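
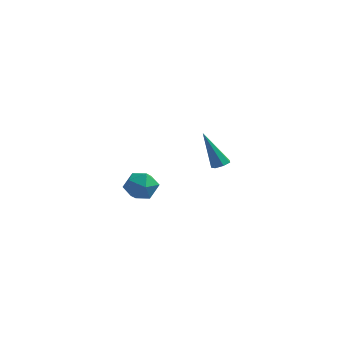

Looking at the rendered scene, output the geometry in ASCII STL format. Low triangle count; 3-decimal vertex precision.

solid 
facet normal 0.443 0.002 -0.897
outer loop
vertex 4.351 -2.464 2.286
vertex 3.893 -2.459 2.06
vertex 4.181 -2.064 2.203
endloop
endfacet
facet normal 0.700 0.418 0.579
outer loop
vertex 4.351 -2.464 2.286
vertex 4.181 -2.064 2.203
vertex 2.947 -2.461 3.98
endloop
endfacet
facet normal 0.444 0.001 -0.896
outer loop
vertex 4.181 -2.064 2.203
vertex 3.893 -2.459 2.06
vertex 3.795 -1.961 2.012
endloop
endfacet
facet normal 0.111 0.951 0.289
outer loop
vertex 4.181 -2.064 2.203
vertex 3.795 -1.961 2.012
vertex 2.947 -2.461 3.98
endloop
endfacet
facet normal 0.442 0.001 -0.897
outer loop
vertex 3.795 -1.961 2.012
vertex 3.893 -2.459 2.06
vertex 3.483 -2.234 1.858
endloop
endfacet
facet normal -0.634 0.769 -0.078
outer loop
vertex 3.795 -1.961 2.012
vertex 3.483 -2.234 1.858
vertex 2.947 -2.461 3.98
endloop
endfacet
facet normal 0.442 0.000 -0.897
outer loop
vertex 3.483 -2.234 1.858
vertex 3.893 -2.459 2.06
vertex 3.479 -2.677 1.856
endloop
endfacet
facet normal -0.970 0.010 -0.244
outer loop
vertex 3.483 -2.234 1.858
vertex 3.479 -2.677 1.856
vertex 2.947 -2.461 3.98
endloop
endfacet
facet normal 0.442 -0.000 -0.897
outer loop
vertex 3.479 -2.677 1.856
vertex 3.893 -2.459 2.06
vertex 3.787 -2.956 2.008
endloop
endfacet
facet normal -0.646 -0.759 -0.085
outer loop
vertex 3.479 -2.677 1.856
vertex 3.787 -2.956 2.008
vertex 2.947 -2.461 3.98
endloop
endfacet
facet normal 0.442 -0.000 -0.897
outer loop
vertex 3.787 -2.956 2.008
vertex 3.893 -2.459 2.06
vertex 4.175 -2.861 2.199
endloop
endfacet
facet normal 0.096 -0.955 0.281
outer loop
vertex 3.787 -2.956 2.008
vertex 4.175 -2.861 2.199
vertex 2.947 -2.461 3.98
endloop
endfacet
facet normal 0.443 0.000 -0.897
outer loop
vertex 4.175 -2.861 2.199
vertex 3.893 -2.459 2.06
vertex 4.351 -2.464 2.286
endloop
endfacet
facet normal 0.693 -0.434 0.575
outer loop
vertex 4.175 -2.861 2.199
vertex 4.351 -2.464 2.286
vertex 2.947 -2.461 3.98
endloop
endfacet
facet normal -0.930 0.361 0.066
outer loop
vertex -3.584 4.261 -3.844
vertex -3.948 3.291 -3.669
vertex -3.656 3.897 -2.861
endloop
endfacet
facet normal -0.454 0.846 0.280
outer loop
vertex -3.584 4.261 -3.844
vertex -3.656 3.897 -2.861
vertex -2.811 4.448 -3.156
endloop
endfacet
facet normal -0.003 0.966 -0.259
outer loop
vertex -3.584 4.261 -3.844
vertex -2.811 4.448 -3.156
vertex -2.581 4.183 -4.147
endloop
endfacet
facet normal -0.201 0.554 -0.808
outer loop
vertex -3.584 4.261 -3.844
vertex -2.581 4.183 -4.147
vertex -3.283 3.467 -4.464
endloop
endfacet
facet normal -0.774 0.181 -0.607
outer loop
vertex -3.584 4.261 -3.844
vertex -3.283 3.467 -4.464
vertex -3.948 3.291 -3.669
endloop
endfacet
facet normal -0.082 0.565 0.821
outer loop
vertex -2.811 4.448 -3.156
vertex -3.656 3.897 -2.861
vertex -2.697 3.593 -2.556
endloop
endfacet
facet normal -0.853 -0.220 0.474
outer loop
vertex -3.656 3.897 -2.861
vertex -3.948 3.291 -3.669
vertex -3.399 2.877 -2.873
endloop
endfacet
facet normal -0.600 -0.512 -0.615
outer loop
vertex -3.948 3.291 -3.669
vertex -3.283 3.467 -4.464
vertex -3.169 2.612 -3.864
endloop
endfacet
facet normal 0.329 0.094 -0.940
outer loop
vertex -3.283 3.467 -4.464
vertex -2.581 4.183 -4.147
vertex -2.324 3.163 -4.159
endloop
endfacet
facet normal 0.649 0.759 -0.052
outer loop
vertex -2.581 4.183 -4.147
vertex -2.811 4.448 -3.156
vertex -2.032 3.769 -3.351
endloop
endfacet
facet normal 0.201 -0.554 0.808
outer loop
vertex -2.396 2.799 -3.176
vertex -2.697 3.593 -2.556
vertex -3.399 2.877 -2.873
endloop
endfacet
facet normal 0.003 -0.966 0.259
outer loop
vertex -2.396 2.799 -3.176
vertex -3.399 2.877 -2.873
vertex -3.169 2.612 -3.864
endloop
endfacet
facet normal 0.454 -0.846 -0.280
outer loop
vertex -2.396 2.799 -3.176
vertex -3.169 2.612 -3.864
vertex -2.324 3.163 -4.159
endloop
endfacet
facet normal 0.930 -0.361 -0.066
outer loop
vertex -2.396 2.799 -3.176
vertex -2.324 3.163 -4.159
vertex -2.032 3.769 -3.351
endloop
endfacet
facet normal 0.774 -0.181 0.607
outer loop
vertex -2.396 2.799 -3.176
vertex -2.032 3.769 -3.351
vertex -2.697 3.593 -2.556
endloop
endfacet
facet normal -0.329 -0.094 0.940
outer loop
vertex -3.399 2.877 -2.873
vertex -2.697 3.593 -2.556
vertex -3.656 3.897 -2.861
endloop
endfacet
facet normal -0.649 -0.759 0.052
outer loop
vertex -3.169 2.612 -3.864
vertex -3.399 2.877 -2.873
vertex -3.948 3.291 -3.669
endloop
endfacet
facet normal 0.082 -0.565 -0.821
outer loop
vertex -2.324 3.163 -4.159
vertex -3.169 2.612 -3.864
vertex -3.283 3.467 -4.464
endloop
endfacet
facet normal 0.853 0.220 -0.474
outer loop
vertex -2.032 3.769 -3.351
vertex -2.324 3.163 -4.159
vertex -2.581 4.183 -4.147
endloop
endfacet
facet normal 0.600 0.512 0.615
outer loop
vertex -2.697 3.593 -2.556
vertex -2.032 3.769 -3.351
vertex -2.811 4.448 -3.156
endloop
endfacet

endsolid


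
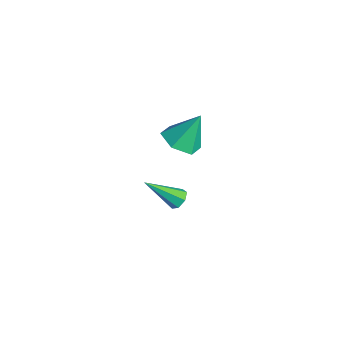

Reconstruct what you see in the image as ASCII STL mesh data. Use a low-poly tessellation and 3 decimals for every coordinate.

solid 
facet normal -0.070 -0.504 -0.861
outer loop
vertex 2.333 0.736 2.368
vertex 1.692 1.508 1.968
vertex 2.763 1.576 1.841
endloop
endfacet
facet normal 0.853 -0.117 0.509
outer loop
vertex 2.333 0.736 2.368
vertex 2.763 1.576 1.841
vertex 1.828 2.472 3.612
endloop
endfacet
facet normal -0.070 -0.504 -0.861
outer loop
vertex 2.763 1.576 1.841
vertex 1.692 1.508 1.968
vertex 2.122 2.348 1.441
endloop
endfacet
facet normal 0.751 0.657 0.064
outer loop
vertex 2.763 1.576 1.841
vertex 2.122 2.348 1.441
vertex 1.828 2.472 3.612
endloop
endfacet
facet normal -0.071 -0.504 -0.861
outer loop
vertex 2.122 2.348 1.441
vertex 1.692 1.508 1.968
vertex 1.052 2.281 1.568
endloop
endfacet
facet normal -0.070 0.995 -0.066
outer loop
vertex 2.122 2.348 1.441
vertex 1.052 2.281 1.568
vertex 1.828 2.472 3.612
endloop
endfacet
facet normal -0.071 -0.504 -0.861
outer loop
vertex 1.052 2.281 1.568
vertex 1.692 1.508 1.968
vertex 0.622 1.441 2.095
endloop
endfacet
facet normal -0.790 0.560 0.248
outer loop
vertex 1.052 2.281 1.568
vertex 0.622 1.441 2.095
vertex 1.828 2.472 3.612
endloop
endfacet
facet normal -0.071 -0.504 -0.861
outer loop
vertex 0.622 1.441 2.095
vertex 1.692 1.508 1.968
vertex 1.263 0.669 2.495
endloop
endfacet
facet normal -0.689 -0.213 0.693
outer loop
vertex 0.622 1.441 2.095
vertex 1.263 0.669 2.495
vertex 1.828 2.472 3.612
endloop
endfacet
facet normal -0.071 -0.504 -0.861
outer loop
vertex 1.263 0.669 2.495
vertex 1.692 1.508 1.968
vertex 2.333 0.736 2.368
endloop
endfacet
facet normal 0.132 -0.552 0.824
outer loop
vertex 1.263 0.669 2.495
vertex 2.333 0.736 2.368
vertex 1.828 2.472 3.612
endloop
endfacet
facet normal 0.318 0.692 -0.647
outer loop
vertex 1.296 1.941 -3.504
vertex 0.798 1.839 -3.858
vertex 0.865 2.243 -3.393
endloop
endfacet
facet normal 0.412 0.268 0.871
outer loop
vertex 1.296 1.941 -3.504
vertex 0.865 2.243 -3.393
vertex 0.102 0.321 -2.442
endloop
endfacet
facet normal 0.318 0.692 -0.647
outer loop
vertex 0.865 2.243 -3.393
vertex 0.798 1.839 -3.858
vertex 0.383 2.241 -3.632
endloop
endfacet
facet normal -0.379 0.527 0.761
outer loop
vertex 0.865 2.243 -3.393
vertex 0.383 2.241 -3.632
vertex 0.102 0.321 -2.442
endloop
endfacet
facet normal 0.318 0.693 -0.647
outer loop
vertex 0.383 2.241 -3.632
vertex 0.798 1.839 -3.858
vertex 0.213 1.936 -4.042
endloop
endfacet
facet normal -0.945 0.261 0.198
outer loop
vertex 0.383 2.241 -3.632
vertex 0.213 1.936 -4.042
vertex 0.102 0.321 -2.442
endloop
endfacet
facet normal 0.318 0.692 -0.647
outer loop
vertex 0.213 1.936 -4.042
vertex 0.798 1.839 -3.858
vertex 0.484 1.558 -4.313
endloop
endfacet
facet normal -0.857 -0.332 -0.394
outer loop
vertex 0.213 1.936 -4.042
vertex 0.484 1.558 -4.313
vertex 0.102 0.321 -2.442
endloop
endfacet
facet normal 0.316 0.694 -0.647
outer loop
vertex 0.484 1.558 -4.313
vertex 0.798 1.839 -3.858
vertex 0.991 1.392 -4.243
endloop
endfacet
facet normal -0.184 -0.802 -0.568
outer loop
vertex 0.484 1.558 -4.313
vertex 0.991 1.392 -4.243
vertex 0.102 0.321 -2.442
endloop
endfacet
facet normal 0.318 0.694 -0.646
outer loop
vertex 0.991 1.392 -4.243
vertex 0.798 1.839 -3.858
vertex 1.352 1.563 -3.882
endloop
endfacet
facet normal 0.571 -0.798 -0.193
outer loop
vertex 0.991 1.392 -4.243
vertex 1.352 1.563 -3.882
vertex 0.102 0.321 -2.442
endloop
endfacet
facet normal 0.318 0.694 -0.647
outer loop
vertex 1.352 1.563 -3.882
vertex 0.798 1.839 -3.858
vertex 1.296 1.941 -3.504
endloop
endfacet
facet normal 0.835 -0.323 0.446
outer loop
vertex 1.352 1.563 -3.882
vertex 1.296 1.941 -3.504
vertex 0.102 0.321 -2.442
endloop
endfacet

endsolid


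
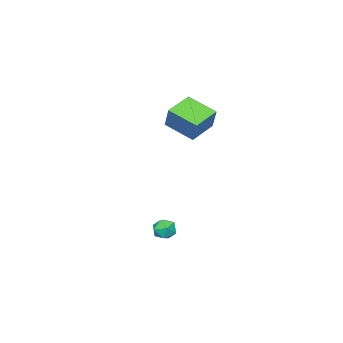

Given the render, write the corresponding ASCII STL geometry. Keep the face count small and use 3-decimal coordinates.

solid 
facet normal -0.317 -0.394 -0.863
outer loop
vertex -2.419 -2.516 3.982
vertex -2.533 -1.012 3.338
vertex -1.029 -2.611 3.514
endloop
endfacet
facet normal 0.069 -0.917 0.392
outer loop
vertex -0.607 -2.088 4.662
vertex -2.419 -2.516 3.982
vertex -1.029 -2.611 3.514
endloop
endfacet
facet normal -0.317 -0.394 -0.863
outer loop
vertex -1.029 -2.611 3.514
vertex -2.533 -1.012 3.338
vertex -1.143 -1.107 2.87
endloop
endfacet
facet normal 0.946 -0.065 -0.318
outer loop
vertex -1.143 -1.107 2.87
vertex -0.607 -2.088 4.662
vertex -1.029 -2.611 3.514
endloop
endfacet
facet normal -0.946 0.065 0.318
outer loop
vertex -2.419 -2.516 3.982
vertex -2.111 -0.489 4.486
vertex -2.533 -1.012 3.338
endloop
endfacet
facet normal 0.069 -0.917 0.392
outer loop
vertex -1.997 -1.993 5.13
vertex -2.419 -2.516 3.982
vertex -0.607 -2.088 4.662
endloop
endfacet
facet normal -0.946 0.065 0.318
outer loop
vertex -1.997 -1.993 5.13
vertex -2.111 -0.489 4.486
vertex -2.419 -2.516 3.982
endloop
endfacet
facet normal -0.069 0.917 -0.392
outer loop
vertex -2.533 -1.012 3.338
vertex -2.111 -0.489 4.486
vertex -1.143 -1.107 2.87
endloop
endfacet
facet normal 0.946 -0.065 -0.318
outer loop
vertex -0.721 -0.584 4.018
vertex -0.607 -2.088 4.662
vertex -1.143 -1.107 2.87
endloop
endfacet
facet normal -0.069 0.917 -0.392
outer loop
vertex -1.143 -1.107 2.87
vertex -2.111 -0.489 4.486
vertex -0.721 -0.584 4.018
endloop
endfacet
facet normal 0.317 0.394 0.863
outer loop
vertex -0.721 -0.584 4.018
vertex -1.997 -1.993 5.13
vertex -0.607 -2.088 4.662
endloop
endfacet
facet normal 0.317 0.394 0.863
outer loop
vertex -2.111 -0.489 4.486
vertex -1.997 -1.993 5.13
vertex -0.721 -0.584 4.018
endloop
endfacet
facet normal -0.422 -0.062 0.905
outer loop
vertex 0.94 -0.59 -1.477
vertex 0.787 -1.202 -1.59
vertex 1.349 -1.057 -1.318
endloop
endfacet
facet normal 0.115 0.409 0.905
outer loop
vertex 0.94 -0.59 -1.477
vertex 1.349 -1.057 -1.318
vertex 1.567 -0.518 -1.589
endloop
endfacet
facet normal -0.030 0.909 0.416
outer loop
vertex 0.94 -0.59 -1.477
vertex 1.567 -0.518 -1.589
vertex 1.14 -0.331 -2.029
endloop
endfacet
facet normal -0.655 0.747 0.113
outer loop
vertex 0.94 -0.59 -1.477
vertex 1.14 -0.331 -2.029
vertex 0.658 -0.754 -2.029
endloop
endfacet
facet normal -0.898 0.148 0.415
outer loop
vertex 0.94 -0.59 -1.477
vertex 0.658 -0.754 -2.029
vertex 0.787 -1.202 -1.59
endloop
endfacet
facet normal 0.708 0.067 0.703
outer loop
vertex 1.567 -0.518 -1.589
vertex 1.349 -1.057 -1.318
vertex 1.802 -1.086 -1.771
endloop
endfacet
facet normal -0.161 -0.693 0.702
outer loop
vertex 1.349 -1.057 -1.318
vertex 0.787 -1.202 -1.59
vertex 1.32 -1.509 -1.771
endloop
endfacet
facet normal -0.930 -0.356 -0.090
outer loop
vertex 0.787 -1.202 -1.59
vertex 0.658 -0.754 -2.029
vertex 0.893 -1.322 -2.211
endloop
endfacet
facet normal -0.538 0.614 -0.578
outer loop
vertex 0.658 -0.754 -2.029
vertex 1.14 -0.331 -2.029
vertex 1.111 -0.783 -2.482
endloop
endfacet
facet normal 0.474 0.876 -0.088
outer loop
vertex 1.14 -0.331 -2.029
vertex 1.567 -0.518 -1.589
vertex 1.673 -0.638 -2.21
endloop
endfacet
facet normal 0.655 -0.747 -0.113
outer loop
vertex 1.52 -1.25 -2.323
vertex 1.802 -1.086 -1.771
vertex 1.32 -1.509 -1.771
endloop
endfacet
facet normal 0.030 -0.909 -0.416
outer loop
vertex 1.52 -1.25 -2.323
vertex 1.32 -1.509 -1.771
vertex 0.893 -1.322 -2.211
endloop
endfacet
facet normal -0.115 -0.409 -0.905
outer loop
vertex 1.52 -1.25 -2.323
vertex 0.893 -1.322 -2.211
vertex 1.111 -0.783 -2.482
endloop
endfacet
facet normal 0.422 0.062 -0.905
outer loop
vertex 1.52 -1.25 -2.323
vertex 1.111 -0.783 -2.482
vertex 1.673 -0.638 -2.21
endloop
endfacet
facet normal 0.898 -0.148 -0.415
outer loop
vertex 1.52 -1.25 -2.323
vertex 1.673 -0.638 -2.21
vertex 1.802 -1.086 -1.771
endloop
endfacet
facet normal 0.538 -0.614 0.578
outer loop
vertex 1.32 -1.509 -1.771
vertex 1.802 -1.086 -1.771
vertex 1.349 -1.057 -1.318
endloop
endfacet
facet normal -0.474 -0.876 0.088
outer loop
vertex 0.893 -1.322 -2.211
vertex 1.32 -1.509 -1.771
vertex 0.787 -1.202 -1.59
endloop
endfacet
facet normal -0.708 -0.067 -0.703
outer loop
vertex 1.111 -0.783 -2.482
vertex 0.893 -1.322 -2.211
vertex 0.658 -0.754 -2.029
endloop
endfacet
facet normal 0.161 0.693 -0.702
outer loop
vertex 1.673 -0.638 -2.21
vertex 1.111 -0.783 -2.482
vertex 1.14 -0.331 -2.029
endloop
endfacet
facet normal 0.930 0.356 0.090
outer loop
vertex 1.802 -1.086 -1.771
vertex 1.673 -0.638 -2.21
vertex 1.567 -0.518 -1.589
endloop
endfacet

endsolid


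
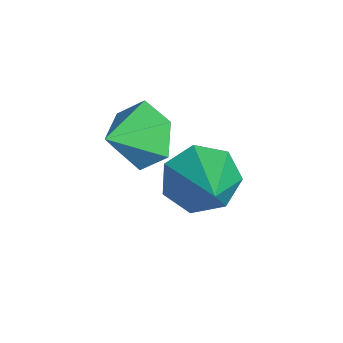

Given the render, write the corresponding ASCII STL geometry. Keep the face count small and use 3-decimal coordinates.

solid 
facet normal -0.856 -0.060 -0.514
outer loop
vertex 2.039 0.819 -4.44
vertex 1.628 0.26 -3.691
vertex 1.625 1.274 -3.804
endloop
endfacet
facet normal 0.559 0.802 -0.210
outer loop
vertex 2.039 0.819 -4.44
vertex 1.625 1.274 -3.804
vertex 3.332 0.38 -2.669
endloop
endfacet
facet normal -0.856 -0.060 -0.513
outer loop
vertex 1.625 1.274 -3.804
vertex 1.628 0.26 -3.691
vertex 1.214 0.966 -3.083
endloop
endfacet
facet normal 0.152 0.875 0.460
outer loop
vertex 1.625 1.274 -3.804
vertex 1.214 0.966 -3.083
vertex 3.332 0.38 -2.669
endloop
endfacet
facet normal -0.856 -0.060 -0.513
outer loop
vertex 1.214 0.966 -3.083
vertex 1.628 0.26 -3.691
vertex 1.115 0.127 -2.82
endloop
endfacet
facet normal -0.100 0.308 0.946
outer loop
vertex 1.214 0.966 -3.083
vertex 1.115 0.127 -2.82
vertex 3.332 0.38 -2.669
endloop
endfacet
facet normal -0.856 -0.061 -0.513
outer loop
vertex 1.115 0.127 -2.82
vertex 1.628 0.26 -3.691
vertex 1.403 -0.612 -3.213
endloop
endfacet
facet normal -0.006 -0.471 0.882
outer loop
vertex 1.115 0.127 -2.82
vertex 1.403 -0.612 -3.213
vertex 3.332 0.38 -2.669
endloop
endfacet
facet normal -0.856 -0.061 -0.513
outer loop
vertex 1.403 -0.612 -3.213
vertex 1.628 0.26 -3.691
vertex 1.861 -0.694 -3.967
endloop
endfacet
facet normal 0.362 -0.877 0.315
outer loop
vertex 1.403 -0.612 -3.213
vertex 1.861 -0.694 -3.967
vertex 3.332 0.38 -2.669
endloop
endfacet
facet normal -0.855 -0.060 -0.514
outer loop
vertex 1.861 -0.694 -3.967
vertex 1.628 0.26 -3.691
vertex 2.144 -0.057 -4.512
endloop
endfacet
facet normal 0.728 -0.603 -0.326
outer loop
vertex 1.861 -0.694 -3.967
vertex 2.144 -0.057 -4.512
vertex 3.332 0.38 -2.669
endloop
endfacet
facet normal -0.855 -0.060 -0.514
outer loop
vertex 2.144 -0.057 -4.512
vertex 1.628 0.26 -3.691
vertex 2.039 0.819 -4.44
endloop
endfacet
facet normal 0.816 0.144 -0.560
outer loop
vertex 2.144 -0.057 -4.512
vertex 2.039 0.819 -4.44
vertex 3.332 0.38 -2.669
endloop
endfacet
facet normal -0.527 0.710 -0.467
outer loop
vertex 2.642 -1.299 -2.151
vertex 2.093 -1.185 -1.359
vertex 2.9 -0.659 -1.469
endloop
endfacet
facet normal 0.964 -0.184 -0.192
outer loop
vertex 2.642 -1.299 -2.151
vertex 2.9 -0.659 -1.469
vertex 2.767 -2.095 -0.761
endloop
endfacet
facet normal -0.527 0.711 -0.466
outer loop
vertex 2.9 -0.659 -1.469
vertex 2.093 -1.185 -1.359
vertex 2.352 -0.546 -0.677
endloop
endfacet
facet normal 0.820 0.190 0.540
outer loop
vertex 2.9 -0.659 -1.469
vertex 2.352 -0.546 -0.677
vertex 2.767 -2.095 -0.761
endloop
endfacet
facet normal -0.526 0.711 -0.466
outer loop
vertex 2.352 -0.546 -0.677
vertex 2.093 -1.185 -1.359
vertex 1.544 -1.072 -0.567
endloop
endfacet
facet normal 0.144 -0.015 0.989
outer loop
vertex 2.352 -0.546 -0.677
vertex 1.544 -1.072 -0.567
vertex 2.767 -2.095 -0.761
endloop
endfacet
facet normal -0.527 0.711 -0.467
outer loop
vertex 1.544 -1.072 -0.567
vertex 2.093 -1.185 -1.359
vertex 1.286 -1.711 -1.249
endloop
endfacet
facet normal -0.386 -0.596 0.704
outer loop
vertex 1.544 -1.072 -0.567
vertex 1.286 -1.711 -1.249
vertex 2.767 -2.095 -0.761
endloop
endfacet
facet normal -0.527 0.710 -0.467
outer loop
vertex 1.286 -1.711 -1.249
vertex 2.093 -1.185 -1.359
vertex 1.834 -1.825 -2.04
endloop
endfacet
facet normal -0.242 -0.970 -0.028
outer loop
vertex 1.286 -1.711 -1.249
vertex 1.834 -1.825 -2.04
vertex 2.767 -2.095 -0.761
endloop
endfacet
facet normal -0.527 0.710 -0.467
outer loop
vertex 1.834 -1.825 -2.04
vertex 2.093 -1.185 -1.359
vertex 2.642 -1.299 -2.151
endloop
endfacet
facet normal 0.433 -0.765 -0.477
outer loop
vertex 1.834 -1.825 -2.04
vertex 2.642 -1.299 -2.151
vertex 2.767 -2.095 -0.761
endloop
endfacet

endsolid


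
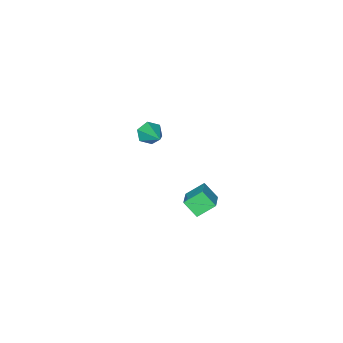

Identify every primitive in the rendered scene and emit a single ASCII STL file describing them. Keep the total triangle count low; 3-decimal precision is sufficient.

solid 
facet normal -0.332 -0.813 -0.479
outer loop
vertex -1.273 -3.266 2.127
vertex -1.873 -3.191 2.415
vertex -1.744 -2.897 1.827
endloop
endfacet
facet normal 0.703 0.447 -0.553
outer loop
vertex -1.273 -3.266 2.127
vertex -1.744 -2.897 1.827
vertex -1.327 -1.849 3.205
endloop
endfacet
facet normal -0.331 -0.813 -0.479
outer loop
vertex -1.744 -2.897 1.827
vertex -1.873 -3.191 2.415
vertex -2.345 -2.822 2.115
endloop
endfacet
facet normal -0.169 0.808 -0.564
outer loop
vertex -1.744 -2.897 1.827
vertex -2.345 -2.822 2.115
vertex -1.327 -1.849 3.205
endloop
endfacet
facet normal -0.331 -0.813 -0.479
outer loop
vertex -2.345 -2.822 2.115
vertex -1.873 -3.191 2.415
vertex -2.473 -3.116 2.703
endloop
endfacet
facet normal -0.762 0.630 0.149
outer loop
vertex -2.345 -2.822 2.115
vertex -2.473 -3.116 2.703
vertex -1.327 -1.849 3.205
endloop
endfacet
facet normal -0.331 -0.813 -0.479
outer loop
vertex -2.473 -3.116 2.703
vertex -1.873 -3.191 2.415
vertex -2.001 -3.485 3.003
endloop
endfacet
facet normal -0.482 0.091 0.871
outer loop
vertex -2.473 -3.116 2.703
vertex -2.001 -3.485 3.003
vertex -1.327 -1.849 3.205
endloop
endfacet
facet normal -0.331 -0.813 -0.479
outer loop
vertex -2.001 -3.485 3.003
vertex -1.873 -3.191 2.415
vertex -1.401 -3.56 2.715
endloop
endfacet
facet normal 0.389 -0.269 0.881
outer loop
vertex -2.001 -3.485 3.003
vertex -1.401 -3.56 2.715
vertex -1.327 -1.849 3.205
endloop
endfacet
facet normal -0.331 -0.813 -0.479
outer loop
vertex -1.401 -3.56 2.715
vertex -1.873 -3.191 2.415
vertex -1.273 -3.266 2.127
endloop
endfacet
facet normal 0.982 -0.091 0.168
outer loop
vertex -1.401 -3.56 2.715
vertex -1.273 -3.266 2.127
vertex -1.327 -1.849 3.205
endloop
endfacet
facet normal -0.693 0.412 0.592
outer loop
vertex 0.26 2.824 4.353
vertex 1.057 3.523 4.8
vertex 0.062 3.496 3.654
endloop
endfacet
facet normal -0.692 -0.608 -0.388
outer loop
vertex 0.803 3.057 3.02
vertex 0.26 2.824 4.353
vertex 0.062 3.496 3.654
endloop
endfacet
facet normal -0.693 0.410 0.592
outer loop
vertex 0.062 3.496 3.654
vertex 1.057 3.523 4.8
vertex 0.858 4.196 4.101
endloop
endfacet
facet normal -0.201 0.679 -0.706
outer loop
vertex 0.858 4.196 4.101
vertex 0.803 3.057 3.02
vertex 0.062 3.496 3.654
endloop
endfacet
facet normal 0.201 -0.680 0.705
outer loop
vertex 0.26 2.824 4.353
vertex 1.798 3.084 4.166
vertex 1.057 3.523 4.8
endloop
endfacet
facet normal -0.692 -0.608 -0.388
outer loop
vertex 1.002 2.384 3.719
vertex 0.26 2.824 4.353
vertex 0.803 3.057 3.02
endloop
endfacet
facet normal 0.201 -0.679 0.706
outer loop
vertex 1.002 2.384 3.719
vertex 1.798 3.084 4.166
vertex 0.26 2.824 4.353
endloop
endfacet
facet normal 0.692 0.608 0.388
outer loop
vertex 1.057 3.523 4.8
vertex 1.798 3.084 4.166
vertex 0.858 4.196 4.101
endloop
endfacet
facet normal -0.200 0.680 -0.706
outer loop
vertex 1.6 3.756 3.467
vertex 0.803 3.057 3.02
vertex 0.858 4.196 4.101
endloop
endfacet
facet normal 0.692 0.608 0.388
outer loop
vertex 0.858 4.196 4.101
vertex 1.798 3.084 4.166
vertex 1.6 3.756 3.467
endloop
endfacet
facet normal 0.693 -0.411 -0.593
outer loop
vertex 1.6 3.756 3.467
vertex 1.002 2.384 3.719
vertex 0.803 3.057 3.02
endloop
endfacet
facet normal 0.694 -0.411 -0.592
outer loop
vertex 1.798 3.084 4.166
vertex 1.002 2.384 3.719
vertex 1.6 3.756 3.467
endloop
endfacet

endsolid


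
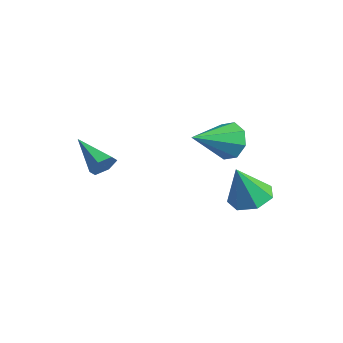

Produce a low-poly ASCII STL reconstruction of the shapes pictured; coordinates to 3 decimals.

solid 
facet normal 0.016 0.366 -0.930
outer loop
vertex 4.691 4.52 -2.909
vertex 4.004 4.091 -3.09
vertex 4.068 4.86 -2.786
endloop
endfacet
facet normal 0.447 0.570 0.690
outer loop
vertex 4.691 4.52 -2.909
vertex 4.068 4.86 -2.786
vertex 3.976 3.509 -1.61
endloop
endfacet
facet normal 0.017 0.366 -0.930
outer loop
vertex 4.068 4.86 -2.786
vertex 4.004 4.091 -3.09
vertex 3.397 4.622 -2.892
endloop
endfacet
facet normal -0.335 0.632 0.699
outer loop
vertex 4.068 4.86 -2.786
vertex 3.397 4.622 -2.892
vertex 3.976 3.509 -1.61
endloop
endfacet
facet normal 0.016 0.366 -0.931
outer loop
vertex 3.397 4.622 -2.892
vertex 4.004 4.091 -3.09
vertex 3.183 3.983 -3.147
endloop
endfacet
facet normal -0.871 0.100 0.480
outer loop
vertex 3.397 4.622 -2.892
vertex 3.183 3.983 -3.147
vertex 3.976 3.509 -1.61
endloop
endfacet
facet normal 0.016 0.366 -0.930
outer loop
vertex 3.183 3.983 -3.147
vertex 4.004 4.091 -3.09
vertex 3.586 3.426 -3.359
endloop
endfacet
facet normal -0.757 -0.623 0.198
outer loop
vertex 3.183 3.983 -3.147
vertex 3.586 3.426 -3.359
vertex 3.976 3.509 -1.61
endloop
endfacet
facet normal 0.017 0.366 -0.931
outer loop
vertex 3.586 3.426 -3.359
vertex 4.004 4.091 -3.09
vertex 4.304 3.369 -3.368
endloop
endfacet
facet normal -0.078 -0.995 0.065
outer loop
vertex 3.586 3.426 -3.359
vertex 4.304 3.369 -3.368
vertex 3.976 3.509 -1.61
endloop
endfacet
facet normal 0.017 0.365 -0.931
outer loop
vertex 4.304 3.369 -3.368
vertex 4.004 4.091 -3.09
vertex 4.796 3.856 -3.168
endloop
endfacet
facet normal 0.654 -0.735 0.181
outer loop
vertex 4.304 3.369 -3.368
vertex 4.796 3.856 -3.168
vertex 3.976 3.509 -1.61
endloop
endfacet
facet normal 0.017 0.366 -0.931
outer loop
vertex 4.796 3.856 -3.168
vertex 4.004 4.091 -3.09
vertex 4.691 4.52 -2.909
endloop
endfacet
facet normal 0.888 -0.039 0.459
outer loop
vertex 4.796 3.856 -3.168
vertex 4.691 4.52 -2.909
vertex 3.976 3.509 -1.61
endloop
endfacet
facet normal -0.120 0.905 -0.408
outer loop
vertex 3.2 4.314 -0.38
vertex 2.764 3.986 -0.979
vertex 2.594 4.293 -0.249
endloop
endfacet
facet normal 0.210 0.036 0.977
outer loop
vertex 3.2 4.314 -0.38
vertex 2.594 4.293 -0.249
vertex 2.976 2.394 -0.261
endloop
endfacet
facet normal -0.120 0.905 -0.409
outer loop
vertex 2.594 4.293 -0.249
vertex 2.764 3.986 -0.979
vertex 2.088 4.092 -0.545
endloop
endfacet
facet normal -0.472 -0.101 0.876
outer loop
vertex 2.594 4.293 -0.249
vertex 2.088 4.092 -0.545
vertex 2.976 2.394 -0.261
endloop
endfacet
facet normal -0.120 0.905 -0.408
outer loop
vertex 2.088 4.092 -0.545
vertex 2.764 3.986 -0.979
vertex 1.978 3.829 -1.096
endloop
endfacet
facet normal -0.852 -0.386 0.354
outer loop
vertex 2.088 4.092 -0.545
vertex 1.978 3.829 -1.096
vertex 2.976 2.394 -0.261
endloop
endfacet
facet normal -0.120 0.905 -0.408
outer loop
vertex 1.978 3.829 -1.096
vertex 2.764 3.986 -0.979
vertex 2.328 3.658 -1.578
endloop
endfacet
facet normal -0.704 -0.653 -0.280
outer loop
vertex 1.978 3.829 -1.096
vertex 2.328 3.658 -1.578
vertex 2.976 2.394 -0.261
endloop
endfacet
facet normal -0.121 0.905 -0.408
outer loop
vertex 2.328 3.658 -1.578
vertex 2.764 3.986 -0.979
vertex 2.934 3.68 -1.709
endloop
endfacet
facet normal -0.115 -0.744 -0.658
outer loop
vertex 2.328 3.658 -1.578
vertex 2.934 3.68 -1.709
vertex 2.976 2.394 -0.261
endloop
endfacet
facet normal -0.121 0.905 -0.408
outer loop
vertex 2.934 3.68 -1.709
vertex 2.764 3.986 -0.979
vertex 3.44 3.881 -1.413
endloop
endfacet
facet normal 0.567 -0.608 -0.556
outer loop
vertex 2.934 3.68 -1.709
vertex 3.44 3.881 -1.413
vertex 2.976 2.394 -0.261
endloop
endfacet
facet normal -0.121 0.905 -0.408
outer loop
vertex 3.44 3.881 -1.413
vertex 2.764 3.986 -0.979
vertex 3.55 4.144 -0.862
endloop
endfacet
facet normal 0.946 -0.322 -0.035
outer loop
vertex 3.44 3.881 -1.413
vertex 3.55 4.144 -0.862
vertex 2.976 2.394 -0.261
endloop
endfacet
facet normal -0.121 0.905 -0.407
outer loop
vertex 3.55 4.144 -0.862
vertex 2.764 3.986 -0.979
vertex 3.2 4.314 -0.38
endloop
endfacet
facet normal 0.798 -0.056 0.600
outer loop
vertex 3.55 4.144 -0.862
vertex 3.2 4.314 -0.38
vertex 2.976 2.394 -0.261
endloop
endfacet
facet normal 0.885 0.152 -0.440
outer loop
vertex 1.867 -0.507 -1.187
vertex 1.626 -0.182 -1.56
vertex 1.821 0.033 -1.093
endloop
endfacet
facet normal 0.177 -0.154 0.972
outer loop
vertex 1.867 -0.507 -1.187
vertex 1.821 0.033 -1.093
vertex 0.254 -0.418 -0.88
endloop
endfacet
facet normal 0.885 0.152 -0.440
outer loop
vertex 1.821 0.033 -1.093
vertex 1.626 -0.182 -1.56
vertex 1.58 0.358 -1.466
endloop
endfacet
facet normal -0.111 0.713 0.693
outer loop
vertex 1.821 0.033 -1.093
vertex 1.58 0.358 -1.466
vertex 0.254 -0.418 -0.88
endloop
endfacet
facet normal 0.886 0.152 -0.438
outer loop
vertex 1.58 0.358 -1.466
vertex 1.626 -0.182 -1.56
vertex 1.386 0.142 -1.933
endloop
endfacet
facet normal -0.548 0.822 -0.152
outer loop
vertex 1.58 0.358 -1.466
vertex 1.386 0.142 -1.933
vertex 0.254 -0.418 -0.88
endloop
endfacet
facet normal 0.886 0.152 -0.438
outer loop
vertex 1.386 0.142 -1.933
vertex 1.626 -0.182 -1.56
vertex 1.432 -0.398 -2.027
endloop
endfacet
facet normal -0.697 0.065 -0.714
outer loop
vertex 1.386 0.142 -1.933
vertex 1.432 -0.398 -2.027
vertex 0.254 -0.418 -0.88
endloop
endfacet
facet normal 0.885 0.153 -0.439
outer loop
vertex 1.432 -0.398 -2.027
vertex 1.626 -0.182 -1.56
vertex 1.673 -0.722 -1.654
endloop
endfacet
facet normal -0.409 -0.803 -0.434
outer loop
vertex 1.432 -0.398 -2.027
vertex 1.673 -0.722 -1.654
vertex 0.254 -0.418 -0.88
endloop
endfacet
facet normal 0.886 0.153 -0.438
outer loop
vertex 1.673 -0.722 -1.654
vertex 1.626 -0.182 -1.56
vertex 1.867 -0.507 -1.187
endloop
endfacet
facet normal 0.027 -0.912 0.409
outer loop
vertex 1.673 -0.722 -1.654
vertex 1.867 -0.507 -1.187
vertex 0.254 -0.418 -0.88
endloop
endfacet

endsolid


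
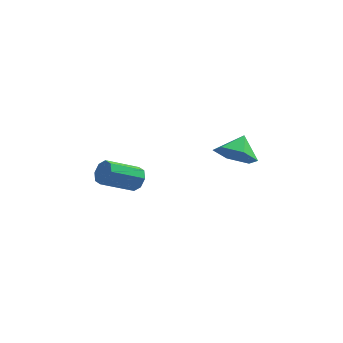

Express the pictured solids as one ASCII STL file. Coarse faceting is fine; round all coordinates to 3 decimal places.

solid 
facet normal -0.175 -0.756 -0.631
outer loop
vertex 2.906 -4.643 1.131
vertex 2.418 -4.012 0.511
vertex 3.412 -4.155 0.406
endloop
endfacet
facet normal 0.783 0.099 0.613
outer loop
vertex 2.906 -4.643 1.131
vertex 3.412 -4.155 0.406
vertex 2.622 -3.128 1.249
endloop
endfacet
facet normal -0.175 -0.756 -0.631
outer loop
vertex 3.412 -4.155 0.406
vertex 2.418 -4.012 0.511
vertex 2.924 -3.524 -0.214
endloop
endfacet
facet normal 0.792 0.611 -0.002
outer loop
vertex 3.412 -4.155 0.406
vertex 2.924 -3.524 -0.214
vertex 2.622 -3.128 1.249
endloop
endfacet
facet normal -0.175 -0.756 -0.631
outer loop
vertex 2.924 -3.524 -0.214
vertex 2.418 -4.012 0.511
vertex 1.93 -3.382 -0.109
endloop
endfacet
facet normal 0.113 0.965 -0.238
outer loop
vertex 2.924 -3.524 -0.214
vertex 1.93 -3.382 -0.109
vertex 2.622 -3.128 1.249
endloop
endfacet
facet normal -0.174 -0.756 -0.631
outer loop
vertex 1.93 -3.382 -0.109
vertex 2.418 -4.012 0.511
vertex 1.423 -3.87 0.616
endloop
endfacet
facet normal -0.574 0.807 0.142
outer loop
vertex 1.93 -3.382 -0.109
vertex 1.423 -3.87 0.616
vertex 2.622 -3.128 1.249
endloop
endfacet
facet normal -0.174 -0.756 -0.631
outer loop
vertex 1.423 -3.87 0.616
vertex 2.418 -4.012 0.511
vertex 1.911 -4.5 1.236
endloop
endfacet
facet normal -0.582 0.295 0.758
outer loop
vertex 1.423 -3.87 0.616
vertex 1.911 -4.5 1.236
vertex 2.622 -3.128 1.249
endloop
endfacet
facet normal -0.175 -0.756 -0.631
outer loop
vertex 1.911 -4.5 1.236
vertex 2.418 -4.012 0.511
vertex 2.906 -4.643 1.131
endloop
endfacet
facet normal 0.096 -0.059 0.994
outer loop
vertex 1.911 -4.5 1.236
vertex 2.906 -4.643 1.131
vertex 2.622 -3.128 1.249
endloop
endfacet
facet normal 0.698 0.537 -0.474
outer loop
vertex -1.674 -3.378 -1.371
vertex -2.006 -3.437 -1.927
vertex -2.002 -3.01 -1.437
endloop
endfacet
facet normal 0.279 0.405 0.871
outer loop
vertex -1.674 -3.378 -1.371
vertex -2.002 -3.01 -1.437
vertex -2.903 -4.324 -0.537
endloop
endfacet
facet normal 0.279 0.405 0.871
outer loop
vertex -2.903 -4.324 -0.537
vertex -2.002 -3.01 -1.437
vertex -3.231 -3.956 -0.603
endloop
endfacet
facet normal -0.698 -0.538 0.473
outer loop
vertex -2.903 -4.324 -0.537
vertex -3.231 -3.956 -0.603
vertex -3.234 -4.383 -1.093
endloop
endfacet
facet normal 0.698 0.537 -0.473
outer loop
vertex -2.002 -3.01 -1.437
vertex -2.006 -3.437 -1.927
vertex -2.332 -2.892 -1.79
endloop
endfacet
facet normal -0.269 0.809 0.522
outer loop
vertex -2.002 -3.01 -1.437
vertex -2.332 -2.892 -1.79
vertex -3.231 -3.956 -0.603
endloop
endfacet
facet normal -0.269 0.809 0.522
outer loop
vertex -3.231 -3.956 -0.603
vertex -2.332 -2.892 -1.79
vertex -3.561 -3.838 -0.956
endloop
endfacet
facet normal -0.698 -0.538 0.473
outer loop
vertex -3.231 -3.956 -0.603
vertex -3.561 -3.838 -0.956
vertex -3.234 -4.383 -1.093
endloop
endfacet
facet normal 0.698 0.537 -0.473
outer loop
vertex -2.332 -2.892 -1.79
vertex -2.006 -3.437 -1.927
vertex -2.471 -3.093 -2.223
endloop
endfacet
facet normal -0.659 0.740 -0.132
outer loop
vertex -2.332 -2.892 -1.79
vertex -2.471 -3.093 -2.223
vertex -3.561 -3.838 -0.956
endloop
endfacet
facet normal -0.659 0.740 -0.132
outer loop
vertex -3.561 -3.838 -0.956
vertex -2.471 -3.093 -2.223
vertex -3.7 -4.039 -1.39
endloop
endfacet
facet normal -0.698 -0.538 0.473
outer loop
vertex -3.561 -3.838 -0.956
vertex -3.7 -4.039 -1.39
vertex -3.234 -4.383 -1.093
endloop
endfacet
facet normal 0.698 0.537 -0.473
outer loop
vertex -2.471 -3.093 -2.223
vertex -2.006 -3.437 -1.927
vertex -2.337 -3.496 -2.483
endloop
endfacet
facet normal -0.664 0.237 -0.710
outer loop
vertex -2.471 -3.093 -2.223
vertex -2.337 -3.496 -2.483
vertex -3.7 -4.039 -1.39
endloop
endfacet
facet normal -0.663 0.236 -0.710
outer loop
vertex -3.7 -4.039 -1.39
vertex -2.337 -3.496 -2.483
vertex -3.566 -4.442 -1.649
endloop
endfacet
facet normal -0.698 -0.537 0.474
outer loop
vertex -3.7 -4.039 -1.39
vertex -3.566 -4.442 -1.649
vertex -3.234 -4.383 -1.093
endloop
endfacet
facet normal 0.698 0.538 -0.473
outer loop
vertex -2.337 -3.496 -2.483
vertex -2.006 -3.437 -1.927
vertex -2.009 -3.864 -2.417
endloop
endfacet
facet normal -0.279 -0.405 -0.871
outer loop
vertex -2.337 -3.496 -2.483
vertex -2.009 -3.864 -2.417
vertex -3.566 -4.442 -1.649
endloop
endfacet
facet normal -0.279 -0.405 -0.871
outer loop
vertex -3.566 -4.442 -1.649
vertex -2.009 -3.864 -2.417
vertex -3.238 -4.81 -1.583
endloop
endfacet
facet normal -0.698 -0.537 0.474
outer loop
vertex -3.566 -4.442 -1.649
vertex -3.238 -4.81 -1.583
vertex -3.234 -4.383 -1.093
endloop
endfacet
facet normal 0.698 0.538 -0.473
outer loop
vertex -2.009 -3.864 -2.417
vertex -2.006 -3.437 -1.927
vertex -1.679 -3.982 -2.064
endloop
endfacet
facet normal 0.269 -0.809 -0.522
outer loop
vertex -2.009 -3.864 -2.417
vertex -1.679 -3.982 -2.064
vertex -3.238 -4.81 -1.583
endloop
endfacet
facet normal 0.269 -0.809 -0.522
outer loop
vertex -3.238 -4.81 -1.583
vertex -1.679 -3.982 -2.064
vertex -2.908 -4.928 -1.23
endloop
endfacet
facet normal -0.698 -0.537 0.473
outer loop
vertex -3.238 -4.81 -1.583
vertex -2.908 -4.928 -1.23
vertex -3.234 -4.383 -1.093
endloop
endfacet
facet normal 0.698 0.538 -0.473
outer loop
vertex -1.679 -3.982 -2.064
vertex -2.006 -3.437 -1.927
vertex -1.54 -3.781 -1.63
endloop
endfacet
facet normal 0.659 -0.740 0.132
outer loop
vertex -1.679 -3.982 -2.064
vertex -1.54 -3.781 -1.63
vertex -2.908 -4.928 -1.23
endloop
endfacet
facet normal 0.659 -0.740 0.132
outer loop
vertex -2.908 -4.928 -1.23
vertex -1.54 -3.781 -1.63
vertex -2.769 -4.727 -0.797
endloop
endfacet
facet normal -0.698 -0.537 0.473
outer loop
vertex -2.908 -4.928 -1.23
vertex -2.769 -4.727 -0.797
vertex -3.234 -4.383 -1.093
endloop
endfacet
facet normal 0.698 0.537 -0.474
outer loop
vertex -1.54 -3.781 -1.63
vertex -2.006 -3.437 -1.927
vertex -1.674 -3.378 -1.371
endloop
endfacet
facet normal 0.663 -0.236 0.710
outer loop
vertex -1.54 -3.781 -1.63
vertex -1.674 -3.378 -1.371
vertex -2.769 -4.727 -0.797
endloop
endfacet
facet normal 0.664 -0.237 0.709
outer loop
vertex -2.769 -4.727 -0.797
vertex -1.674 -3.378 -1.371
vertex -2.903 -4.324 -0.537
endloop
endfacet
facet normal -0.698 -0.537 0.473
outer loop
vertex -2.769 -4.727 -0.797
vertex -2.903 -4.324 -0.537
vertex -3.234 -4.383 -1.093
endloop
endfacet

endsolid


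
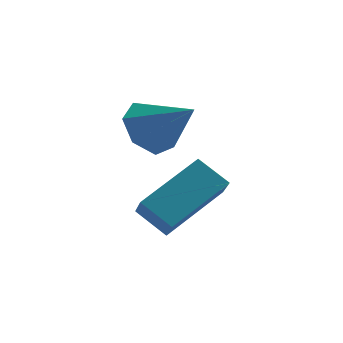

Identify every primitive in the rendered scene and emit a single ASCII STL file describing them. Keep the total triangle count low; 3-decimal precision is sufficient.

solid 
facet normal -0.640 0.482 -0.598
outer loop
vertex 0.616 -2.226 0.896
vertex 0.059 -2.74 1.078
vertex 0.234 -2.068 1.432
endloop
endfacet
facet normal 0.752 0.541 0.377
outer loop
vertex 0.616 -2.226 0.896
vertex 0.234 -2.068 1.432
vertex 0.961 -3.42 1.922
endloop
endfacet
facet normal -0.640 0.482 -0.598
outer loop
vertex 0.234 -2.068 1.432
vertex 0.059 -2.74 1.078
vertex -0.28 -2.416 1.702
endloop
endfacet
facet normal 0.182 0.420 0.889
outer loop
vertex 0.234 -2.068 1.432
vertex -0.28 -2.416 1.702
vertex 0.961 -3.42 1.922
endloop
endfacet
facet normal -0.640 0.482 -0.598
outer loop
vertex -0.28 -2.416 1.702
vertex 0.059 -2.74 1.078
vertex -0.539 -3.008 1.502
endloop
endfacet
facet normal -0.311 -0.179 0.933
outer loop
vertex -0.28 -2.416 1.702
vertex -0.539 -3.008 1.502
vertex 0.961 -3.42 1.922
endloop
endfacet
facet normal -0.640 0.482 -0.598
outer loop
vertex -0.539 -3.008 1.502
vertex 0.059 -2.74 1.078
vertex -0.348 -3.399 0.983
endloop
endfacet
facet normal -0.354 -0.805 0.476
outer loop
vertex -0.539 -3.008 1.502
vertex -0.348 -3.399 0.983
vertex 0.961 -3.42 1.922
endloop
endfacet
facet normal -0.640 0.482 -0.599
outer loop
vertex -0.348 -3.399 0.983
vertex 0.059 -2.74 1.078
vertex 0.149 -3.294 0.536
endloop
endfacet
facet normal 0.084 -0.987 -0.139
outer loop
vertex -0.348 -3.399 0.983
vertex 0.149 -3.294 0.536
vertex 0.961 -3.42 1.922
endloop
endfacet
facet normal -0.640 0.482 -0.598
outer loop
vertex 0.149 -3.294 0.536
vertex 0.059 -2.74 1.078
vertex 0.578 -2.772 0.497
endloop
endfacet
facet normal 0.674 -0.587 -0.448
outer loop
vertex 0.149 -3.294 0.536
vertex 0.578 -2.772 0.497
vertex 0.961 -3.42 1.922
endloop
endfacet
facet normal -0.640 0.482 -0.598
outer loop
vertex 0.578 -2.772 0.497
vertex 0.059 -2.74 1.078
vertex 0.616 -2.226 0.896
endloop
endfacet
facet normal 0.971 0.092 -0.219
outer loop
vertex 0.578 -2.772 0.497
vertex 0.616 -2.226 0.896
vertex 0.961 -3.42 1.922
endloop
endfacet
facet normal -0.727 -0.524 -0.444
outer loop
vertex -0.219 -3.997 -0.526
vertex -0.296 -3.377 -1.132
vertex 0.421 -4.436 -1.057
endloop
endfacet
facet normal 0.089 -0.712 0.696
outer loop
vertex 1.716 -3.503 -0.268
vertex -0.219 -3.997 -0.526
vertex 0.421 -4.436 -1.057
endloop
endfacet
facet normal -0.728 -0.524 -0.442
outer loop
vertex 0.421 -4.436 -1.057
vertex -0.296 -3.377 -1.132
vertex 0.343 -3.816 -1.663
endloop
endfacet
facet normal 0.680 -0.467 -0.565
outer loop
vertex 0.343 -3.816 -1.663
vertex 1.716 -3.503 -0.268
vertex 0.421 -4.436 -1.057
endloop
endfacet
facet normal -0.681 0.467 0.564
outer loop
vertex -0.219 -3.997 -0.526
vertex 0.999 -2.444 -0.343
vertex -0.296 -3.377 -1.132
endloop
endfacet
facet normal 0.089 -0.712 0.696
outer loop
vertex 1.077 -3.064 0.263
vertex -0.219 -3.997 -0.526
vertex 1.716 -3.503 -0.268
endloop
endfacet
facet normal -0.680 0.467 0.565
outer loop
vertex 1.077 -3.064 0.263
vertex 0.999 -2.444 -0.343
vertex -0.219 -3.997 -0.526
endloop
endfacet
facet normal -0.089 0.712 -0.696
outer loop
vertex -0.296 -3.377 -1.132
vertex 0.999 -2.444 -0.343
vertex 0.343 -3.816 -1.663
endloop
endfacet
facet normal 0.680 -0.467 -0.565
outer loop
vertex 1.639 -2.883 -0.874
vertex 1.716 -3.503 -0.268
vertex 0.343 -3.816 -1.663
endloop
endfacet
facet normal -0.089 0.712 -0.696
outer loop
vertex 0.343 -3.816 -1.663
vertex 0.999 -2.444 -0.343
vertex 1.639 -2.883 -0.874
endloop
endfacet
facet normal 0.728 0.523 0.443
outer loop
vertex 1.639 -2.883 -0.874
vertex 1.077 -3.064 0.263
vertex 1.716 -3.503 -0.268
endloop
endfacet
facet normal 0.727 0.524 0.443
outer loop
vertex 0.999 -2.444 -0.343
vertex 1.077 -3.064 0.263
vertex 1.639 -2.883 -0.874
endloop
endfacet

endsolid


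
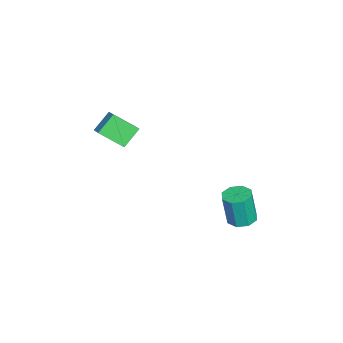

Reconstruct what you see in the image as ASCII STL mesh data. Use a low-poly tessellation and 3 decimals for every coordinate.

solid 
facet normal -0.022 0.151 -0.988
outer loop
vertex -1.785 1.947 -0.893
vertex -2.136 2.463 -0.806
vertex -1.518 2.345 -0.838
endloop
endfacet
facet normal 0.833 -0.544 -0.102
outer loop
vertex -1.785 1.947 -0.893
vertex -1.518 2.345 -0.838
vertex -1.752 1.722 0.58
endloop
endfacet
facet normal 0.833 -0.544 -0.102
outer loop
vertex -1.752 1.722 0.58
vertex -1.518 2.345 -0.838
vertex -1.485 2.12 0.635
endloop
endfacet
facet normal 0.021 -0.151 0.988
outer loop
vertex -1.752 1.722 0.58
vertex -1.485 2.12 0.635
vertex -2.104 2.237 0.666
endloop
endfacet
facet normal -0.022 0.152 -0.988
outer loop
vertex -1.518 2.345 -0.838
vertex -2.136 2.463 -0.806
vertex -1.614 2.812 -0.764
endloop
endfacet
facet normal 0.980 0.200 0.009
outer loop
vertex -1.518 2.345 -0.838
vertex -1.614 2.812 -0.764
vertex -1.485 2.12 0.635
endloop
endfacet
facet normal 0.980 0.200 0.009
outer loop
vertex -1.485 2.12 0.635
vertex -1.614 2.812 -0.764
vertex -1.581 2.587 0.708
endloop
endfacet
facet normal 0.021 -0.150 0.988
outer loop
vertex -1.485 2.12 0.635
vertex -1.581 2.587 0.708
vertex -2.104 2.237 0.666
endloop
endfacet
facet normal -0.022 0.151 -0.988
outer loop
vertex -1.614 2.812 -0.764
vertex -2.136 2.463 -0.806
vertex -2.016 3.074 -0.715
endloop
endfacet
facet normal 0.552 0.826 0.114
outer loop
vertex -1.614 2.812 -0.764
vertex -2.016 3.074 -0.715
vertex -1.581 2.587 0.708
endloop
endfacet
facet normal 0.552 0.826 0.114
outer loop
vertex -1.581 2.587 0.708
vertex -2.016 3.074 -0.715
vertex -1.983 2.849 0.757
endloop
endfacet
facet normal 0.022 -0.151 0.988
outer loop
vertex -1.581 2.587 0.708
vertex -1.983 2.849 0.757
vertex -2.104 2.237 0.666
endloop
endfacet
facet normal -0.020 0.151 -0.988
outer loop
vertex -2.016 3.074 -0.715
vertex -2.136 2.463 -0.806
vertex -2.488 2.978 -0.72
endloop
endfacet
facet normal -0.199 0.968 0.152
outer loop
vertex -2.016 3.074 -0.715
vertex -2.488 2.978 -0.72
vertex -1.983 2.849 0.757
endloop
endfacet
facet normal -0.198 0.968 0.152
outer loop
vertex -1.983 2.849 0.757
vertex -2.488 2.978 -0.72
vertex -2.455 2.753 0.753
endloop
endfacet
facet normal 0.022 -0.151 0.988
outer loop
vertex -1.983 2.849 0.757
vertex -2.455 2.753 0.753
vertex -2.104 2.237 0.666
endloop
endfacet
facet normal -0.021 0.151 -0.988
outer loop
vertex -2.488 2.978 -0.72
vertex -2.136 2.463 -0.806
vertex -2.755 2.58 -0.775
endloop
endfacet
facet normal -0.833 0.544 0.102
outer loop
vertex -2.488 2.978 -0.72
vertex -2.755 2.58 -0.775
vertex -2.455 2.753 0.753
endloop
endfacet
facet normal -0.833 0.544 0.102
outer loop
vertex -2.455 2.753 0.753
vertex -2.755 2.58 -0.775
vertex -2.722 2.355 0.698
endloop
endfacet
facet normal 0.022 -0.151 0.988
outer loop
vertex -2.455 2.753 0.753
vertex -2.722 2.355 0.698
vertex -2.104 2.237 0.666
endloop
endfacet
facet normal -0.021 0.150 -0.988
outer loop
vertex -2.755 2.58 -0.775
vertex -2.136 2.463 -0.806
vertex -2.659 2.113 -0.848
endloop
endfacet
facet normal -0.980 -0.200 -0.009
outer loop
vertex -2.755 2.58 -0.775
vertex -2.659 2.113 -0.848
vertex -2.722 2.355 0.698
endloop
endfacet
facet normal -0.980 -0.200 -0.009
outer loop
vertex -2.722 2.355 0.698
vertex -2.659 2.113 -0.848
vertex -2.626 1.888 0.624
endloop
endfacet
facet normal 0.022 -0.152 0.988
outer loop
vertex -2.722 2.355 0.698
vertex -2.626 1.888 0.624
vertex -2.104 2.237 0.666
endloop
endfacet
facet normal -0.022 0.151 -0.988
outer loop
vertex -2.659 2.113 -0.848
vertex -2.136 2.463 -0.806
vertex -2.257 1.851 -0.897
endloop
endfacet
facet normal -0.552 -0.826 -0.114
outer loop
vertex -2.659 2.113 -0.848
vertex -2.257 1.851 -0.897
vertex -2.626 1.888 0.624
endloop
endfacet
facet normal -0.552 -0.826 -0.114
outer loop
vertex -2.626 1.888 0.624
vertex -2.257 1.851 -0.897
vertex -2.224 1.626 0.575
endloop
endfacet
facet normal 0.022 -0.151 0.988
outer loop
vertex -2.626 1.888 0.624
vertex -2.224 1.626 0.575
vertex -2.104 2.237 0.666
endloop
endfacet
facet normal -0.022 0.151 -0.988
outer loop
vertex -2.257 1.851 -0.897
vertex -2.136 2.463 -0.806
vertex -1.785 1.947 -0.893
endloop
endfacet
facet normal 0.198 -0.968 -0.152
outer loop
vertex -2.257 1.851 -0.897
vertex -1.785 1.947 -0.893
vertex -2.224 1.626 0.575
endloop
endfacet
facet normal 0.199 -0.968 -0.152
outer loop
vertex -2.224 1.626 0.575
vertex -1.785 1.947 -0.893
vertex -1.752 1.722 0.58
endloop
endfacet
facet normal 0.020 -0.151 0.988
outer loop
vertex -2.224 1.626 0.575
vertex -1.752 1.722 0.58
vertex -2.104 2.237 0.666
endloop
endfacet
facet normal -0.785 -0.404 -0.469
outer loop
vertex -2.96 -3.016 4.203
vertex -3.026 -2.01 3.447
vertex -2.318 -3.481 3.529
endloop
endfacet
facet normal 0.052 -0.798 0.600
outer loop
vertex -1.674 -3.15 3.913
vertex -2.96 -3.016 4.203
vertex -2.318 -3.481 3.529
endloop
endfacet
facet normal -0.785 -0.404 -0.469
outer loop
vertex -2.318 -3.481 3.529
vertex -3.026 -2.01 3.447
vertex -2.384 -2.475 2.773
endloop
endfacet
facet normal 0.616 -0.447 -0.648
outer loop
vertex -2.384 -2.475 2.773
vertex -1.674 -3.15 3.913
vertex -2.318 -3.481 3.529
endloop
endfacet
facet normal -0.616 0.447 0.648
outer loop
vertex -2.96 -3.016 4.203
vertex -2.382 -1.679 3.831
vertex -3.026 -2.01 3.447
endloop
endfacet
facet normal 0.052 -0.798 0.600
outer loop
vertex -2.316 -2.685 4.587
vertex -2.96 -3.016 4.203
vertex -1.674 -3.15 3.913
endloop
endfacet
facet normal -0.616 0.447 0.648
outer loop
vertex -2.316 -2.685 4.587
vertex -2.382 -1.679 3.831
vertex -2.96 -3.016 4.203
endloop
endfacet
facet normal -0.052 0.798 -0.600
outer loop
vertex -3.026 -2.01 3.447
vertex -2.382 -1.679 3.831
vertex -2.384 -2.475 2.773
endloop
endfacet
facet normal 0.616 -0.447 -0.648
outer loop
vertex -1.74 -2.144 3.157
vertex -1.674 -3.15 3.913
vertex -2.384 -2.475 2.773
endloop
endfacet
facet normal -0.052 0.798 -0.600
outer loop
vertex -2.384 -2.475 2.773
vertex -2.382 -1.679 3.831
vertex -1.74 -2.144 3.157
endloop
endfacet
facet normal 0.785 0.404 0.469
outer loop
vertex -1.74 -2.144 3.157
vertex -2.316 -2.685 4.587
vertex -1.674 -3.15 3.913
endloop
endfacet
facet normal 0.785 0.404 0.469
outer loop
vertex -2.382 -1.679 3.831
vertex -2.316 -2.685 4.587
vertex -1.74 -2.144 3.157
endloop
endfacet

endsolid


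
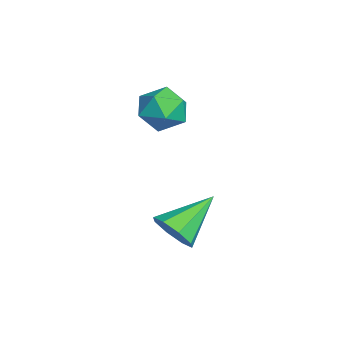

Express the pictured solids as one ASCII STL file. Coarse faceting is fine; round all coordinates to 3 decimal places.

solid 
facet normal -0.261 -0.376 0.889
outer loop
vertex -0.119 -1.44 4.035
vertex -0.082 -2.198 3.725
vertex 0.585 -1.86 4.064
endloop
endfacet
facet normal 0.101 0.236 0.966
outer loop
vertex -0.119 -1.44 4.035
vertex 0.585 -1.86 4.064
vertex 0.591 -1.064 3.869
endloop
endfacet
facet normal -0.251 0.747 0.616
outer loop
vertex -0.119 -1.44 4.035
vertex 0.591 -1.064 3.869
vertex -0.071 -0.909 3.411
endloop
endfacet
facet normal -0.832 0.453 0.321
outer loop
vertex -0.119 -1.44 4.035
vertex -0.071 -0.909 3.411
vertex -0.487 -1.61 3.322
endloop
endfacet
facet normal -0.838 -0.241 0.490
outer loop
vertex -0.119 -1.44 4.035
vertex -0.487 -1.61 3.322
vertex -0.082 -2.198 3.725
endloop
endfacet
facet normal 0.738 0.155 0.656
outer loop
vertex 0.591 -1.064 3.869
vertex 0.585 -1.86 4.064
vertex 1.067 -1.59 3.458
endloop
endfacet
facet normal 0.152 -0.833 0.531
outer loop
vertex 0.585 -1.86 4.064
vertex -0.082 -2.198 3.725
vertex 0.651 -2.291 3.369
endloop
endfacet
facet normal -0.780 -0.616 -0.115
outer loop
vertex -0.082 -2.198 3.725
vertex -0.487 -1.61 3.322
vertex -0.011 -2.136 2.911
endloop
endfacet
facet normal -0.770 0.506 -0.387
outer loop
vertex -0.487 -1.61 3.322
vertex -0.071 -0.909 3.411
vertex -0.005 -1.34 2.716
endloop
endfacet
facet normal 0.168 0.982 0.089
outer loop
vertex -0.071 -0.909 3.411
vertex 0.591 -1.064 3.869
vertex 0.662 -1.002 3.055
endloop
endfacet
facet normal 0.832 -0.453 -0.321
outer loop
vertex 0.699 -1.76 2.745
vertex 1.067 -1.59 3.458
vertex 0.651 -2.291 3.369
endloop
endfacet
facet normal 0.251 -0.747 -0.616
outer loop
vertex 0.699 -1.76 2.745
vertex 0.651 -2.291 3.369
vertex -0.011 -2.136 2.911
endloop
endfacet
facet normal -0.101 -0.236 -0.966
outer loop
vertex 0.699 -1.76 2.745
vertex -0.011 -2.136 2.911
vertex -0.005 -1.34 2.716
endloop
endfacet
facet normal 0.261 0.376 -0.889
outer loop
vertex 0.699 -1.76 2.745
vertex -0.005 -1.34 2.716
vertex 0.662 -1.002 3.055
endloop
endfacet
facet normal 0.838 0.241 -0.490
outer loop
vertex 0.699 -1.76 2.745
vertex 0.662 -1.002 3.055
vertex 1.067 -1.59 3.458
endloop
endfacet
facet normal 0.770 -0.506 0.387
outer loop
vertex 0.651 -2.291 3.369
vertex 1.067 -1.59 3.458
vertex 0.585 -1.86 4.064
endloop
endfacet
facet normal -0.168 -0.982 -0.089
outer loop
vertex -0.011 -2.136 2.911
vertex 0.651 -2.291 3.369
vertex -0.082 -2.198 3.725
endloop
endfacet
facet normal -0.738 -0.155 -0.656
outer loop
vertex -0.005 -1.34 2.716
vertex -0.011 -2.136 2.911
vertex -0.487 -1.61 3.322
endloop
endfacet
facet normal -0.152 0.833 -0.531
outer loop
vertex 0.662 -1.002 3.055
vertex -0.005 -1.34 2.716
vertex -0.071 -0.909 3.411
endloop
endfacet
facet normal 0.780 0.616 0.115
outer loop
vertex 1.067 -1.59 3.458
vertex 0.662 -1.002 3.055
vertex 0.591 -1.064 3.869
endloop
endfacet
facet normal 0.457 -0.720 -0.522
outer loop
vertex 3.684 -1.924 1.077
vertex 3.423 -1.647 0.466
vertex 4.021 -1.549 0.855
endloop
endfacet
facet normal 0.424 0.148 0.894
outer loop
vertex 3.684 -1.924 1.077
vertex 4.021 -1.549 0.855
vertex 2.677 -0.473 1.314
endloop
endfacet
facet normal 0.457 -0.722 -0.520
outer loop
vertex 4.021 -1.549 0.855
vertex 3.423 -1.647 0.466
vertex 4.008 -1.232 0.404
endloop
endfacet
facet normal 0.650 0.631 0.424
outer loop
vertex 4.021 -1.549 0.855
vertex 4.008 -1.232 0.404
vertex 2.677 -0.473 1.314
endloop
endfacet
facet normal 0.456 -0.721 -0.521
outer loop
vertex 4.008 -1.232 0.404
vertex 3.423 -1.647 0.466
vertex 3.652 -1.158 -0.01
endloop
endfacet
facet normal 0.393 0.902 -0.177
outer loop
vertex 4.008 -1.232 0.404
vertex 3.652 -1.158 -0.01
vertex 2.677 -0.473 1.314
endloop
endfacet
facet normal 0.458 -0.721 -0.520
outer loop
vertex 3.652 -1.158 -0.01
vertex 3.423 -1.647 0.466
vertex 3.162 -1.371 -0.146
endloop
endfacet
facet normal -0.195 0.805 -0.560
outer loop
vertex 3.652 -1.158 -0.01
vertex 3.162 -1.371 -0.146
vertex 2.677 -0.473 1.314
endloop
endfacet
facet normal 0.459 -0.720 -0.520
outer loop
vertex 3.162 -1.371 -0.146
vertex 3.423 -1.647 0.466
vertex 2.825 -1.746 0.076
endloop
endfacet
facet normal -0.770 0.396 -0.500
outer loop
vertex 3.162 -1.371 -0.146
vertex 2.825 -1.746 0.076
vertex 2.677 -0.473 1.314
endloop
endfacet
facet normal 0.458 -0.721 -0.520
outer loop
vertex 2.825 -1.746 0.076
vertex 3.423 -1.647 0.466
vertex 2.838 -2.063 0.527
endloop
endfacet
facet normal -0.996 -0.085 -0.031
outer loop
vertex 2.825 -1.746 0.076
vertex 2.838 -2.063 0.527
vertex 2.677 -0.473 1.314
endloop
endfacet
facet normal 0.457 -0.720 -0.522
outer loop
vertex 2.838 -2.063 0.527
vertex 3.423 -1.647 0.466
vertex 3.194 -2.137 0.941
endloop
endfacet
facet normal -0.739 -0.358 0.571
outer loop
vertex 2.838 -2.063 0.527
vertex 3.194 -2.137 0.941
vertex 2.677 -0.473 1.314
endloop
endfacet
facet normal 0.458 -0.720 -0.522
outer loop
vertex 3.194 -2.137 0.941
vertex 3.423 -1.647 0.466
vertex 3.684 -1.924 1.077
endloop
endfacet
facet normal -0.151 -0.261 0.953
outer loop
vertex 3.194 -2.137 0.941
vertex 3.684 -1.924 1.077
vertex 2.677 -0.473 1.314
endloop
endfacet

endsolid


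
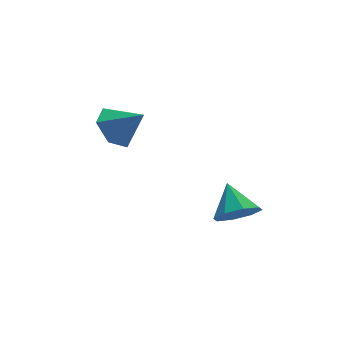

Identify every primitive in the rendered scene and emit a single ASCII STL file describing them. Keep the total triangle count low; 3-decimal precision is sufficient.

solid 
facet normal -0.121 -0.777 -0.618
outer loop
vertex 4.193 -2.583 0.912
vertex 3.576 -2.827 1.34
vertex 3.671 -2.348 0.719
endloop
endfacet
facet normal 0.482 0.823 -0.301
outer loop
vertex 4.193 -2.583 0.912
vertex 3.671 -2.348 0.719
vertex 3.724 -1.873 2.1
endloop
endfacet
facet normal -0.121 -0.777 -0.618
outer loop
vertex 3.671 -2.348 0.719
vertex 3.576 -2.827 1.34
vertex 3.092 -2.394 0.89
endloop
endfacet
facet normal -0.167 0.934 -0.315
outer loop
vertex 3.671 -2.348 0.719
vertex 3.092 -2.394 0.89
vertex 3.724 -1.873 2.1
endloop
endfacet
facet normal -0.120 -0.777 -0.618
outer loop
vertex 3.092 -2.394 0.89
vertex 3.576 -2.827 1.34
vertex 2.797 -2.694 1.324
endloop
endfacet
facet normal -0.682 0.730 0.042
outer loop
vertex 3.092 -2.394 0.89
vertex 2.797 -2.694 1.324
vertex 3.724 -1.873 2.1
endloop
endfacet
facet normal -0.120 -0.776 -0.619
outer loop
vertex 2.797 -2.694 1.324
vertex 3.576 -2.827 1.34
vertex 2.958 -3.072 1.767
endloop
endfacet
facet normal -0.761 0.331 0.559
outer loop
vertex 2.797 -2.694 1.324
vertex 2.958 -3.072 1.767
vertex 3.724 -1.873 2.1
endloop
endfacet
facet normal -0.120 -0.776 -0.619
outer loop
vertex 2.958 -3.072 1.767
vertex 3.576 -2.827 1.34
vertex 3.481 -3.307 1.96
endloop
endfacet
facet normal -0.358 -0.030 0.933
outer loop
vertex 2.958 -3.072 1.767
vertex 3.481 -3.307 1.96
vertex 3.724 -1.873 2.1
endloop
endfacet
facet normal -0.121 -0.776 -0.619
outer loop
vertex 3.481 -3.307 1.96
vertex 3.576 -2.827 1.34
vertex 4.059 -3.261 1.789
endloop
endfacet
facet normal 0.291 -0.142 0.946
outer loop
vertex 3.481 -3.307 1.96
vertex 4.059 -3.261 1.789
vertex 3.724 -1.873 2.1
endloop
endfacet
facet normal -0.122 -0.776 -0.619
outer loop
vertex 4.059 -3.261 1.789
vertex 3.576 -2.827 1.34
vertex 4.354 -2.961 1.355
endloop
endfacet
facet normal 0.805 0.062 0.590
outer loop
vertex 4.059 -3.261 1.789
vertex 4.354 -2.961 1.355
vertex 3.724 -1.873 2.1
endloop
endfacet
facet normal -0.122 -0.776 -0.618
outer loop
vertex 4.354 -2.961 1.355
vertex 3.576 -2.827 1.34
vertex 4.193 -2.583 0.912
endloop
endfacet
facet normal 0.884 0.462 0.073
outer loop
vertex 4.354 -2.961 1.355
vertex 4.193 -2.583 0.912
vertex 3.724 -1.873 2.1
endloop
endfacet
facet normal -0.524 0.554 -0.648
outer loop
vertex 2.123 1.282 2.983
vertex 1.45 1.229 3.482
vertex 1.996 1.859 3.579
endloop
endfacet
facet normal 0.988 0.130 0.084
outer loop
vertex 2.123 1.282 2.983
vertex 1.996 1.859 3.579
vertex 2.11 0.531 4.298
endloop
endfacet
facet normal -0.524 0.554 -0.647
outer loop
vertex 1.996 1.859 3.579
vertex 1.45 1.229 3.482
vertex 1.323 1.806 4.079
endloop
endfacet
facet normal 0.512 0.443 0.736
outer loop
vertex 1.996 1.859 3.579
vertex 1.323 1.806 4.079
vertex 2.11 0.531 4.298
endloop
endfacet
facet normal -0.525 0.554 -0.647
outer loop
vertex 1.323 1.806 4.079
vertex 1.45 1.229 3.482
vertex 0.777 1.175 3.982
endloop
endfacet
facet normal -0.214 0.035 0.976
outer loop
vertex 1.323 1.806 4.079
vertex 0.777 1.175 3.982
vertex 2.11 0.531 4.298
endloop
endfacet
facet normal -0.525 0.554 -0.647
outer loop
vertex 0.777 1.175 3.982
vertex 1.45 1.229 3.482
vertex 0.904 0.598 3.385
endloop
endfacet
facet normal -0.464 -0.684 0.563
outer loop
vertex 0.777 1.175 3.982
vertex 0.904 0.598 3.385
vertex 2.11 0.531 4.298
endloop
endfacet
facet normal -0.524 0.553 -0.648
outer loop
vertex 0.904 0.598 3.385
vertex 1.45 1.229 3.482
vertex 1.577 0.651 2.886
endloop
endfacet
facet normal 0.012 -0.996 -0.089
outer loop
vertex 0.904 0.598 3.385
vertex 1.577 0.651 2.886
vertex 2.11 0.531 4.298
endloop
endfacet
facet normal -0.524 0.553 -0.648
outer loop
vertex 1.577 0.651 2.886
vertex 1.45 1.229 3.482
vertex 2.123 1.282 2.983
endloop
endfacet
facet normal 0.739 -0.589 -0.329
outer loop
vertex 1.577 0.651 2.886
vertex 2.123 1.282 2.983
vertex 2.11 0.531 4.298
endloop
endfacet

endsolid


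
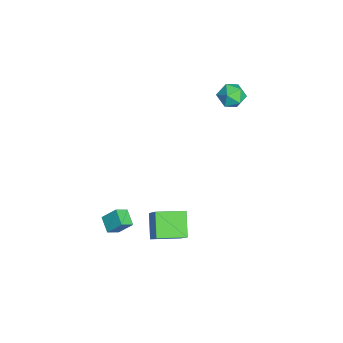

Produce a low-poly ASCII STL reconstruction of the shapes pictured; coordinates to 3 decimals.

solid 
facet normal 0.414 0.865 0.282
outer loop
vertex -3.153 4.75 3.271
vertex -2.993 4.429 4.02
vertex -2.433 4.36 3.411
endloop
endfacet
facet normal 0.494 0.762 -0.419
outer loop
vertex -3.153 4.75 3.271
vertex -2.433 4.36 3.411
vertex -2.843 4.234 2.699
endloop
endfacet
facet normal -0.155 0.690 -0.707
outer loop
vertex -3.153 4.75 3.271
vertex -2.843 4.234 2.699
vertex -3.656 4.225 2.869
endloop
endfacet
facet normal -0.636 0.750 -0.183
outer loop
vertex -3.153 4.75 3.271
vertex -3.656 4.225 2.869
vertex -3.749 4.346 3.686
endloop
endfacet
facet normal -0.283 0.858 0.428
outer loop
vertex -3.153 4.75 3.271
vertex -3.749 4.346 3.686
vertex -2.993 4.429 4.02
endloop
endfacet
facet normal 0.845 0.148 -0.513
outer loop
vertex -2.843 4.234 2.699
vertex -2.433 4.36 3.411
vertex -2.491 3.594 3.094
endloop
endfacet
facet normal 0.716 0.315 0.623
outer loop
vertex -2.433 4.36 3.411
vertex -2.993 4.429 4.02
vertex -2.584 3.715 3.911
endloop
endfacet
facet normal -0.413 0.303 0.859
outer loop
vertex -2.993 4.429 4.02
vertex -3.749 4.346 3.686
vertex -3.397 3.706 4.081
endloop
endfacet
facet normal -0.983 0.129 -0.131
outer loop
vertex -3.749 4.346 3.686
vertex -3.656 4.225 2.869
vertex -3.807 3.58 3.369
endloop
endfacet
facet normal -0.205 0.032 -0.978
outer loop
vertex -3.656 4.225 2.869
vertex -2.843 4.234 2.699
vertex -3.247 3.511 2.76
endloop
endfacet
facet normal 0.636 -0.750 0.183
outer loop
vertex -3.087 3.19 3.509
vertex -2.491 3.594 3.094
vertex -2.584 3.715 3.911
endloop
endfacet
facet normal 0.155 -0.690 0.707
outer loop
vertex -3.087 3.19 3.509
vertex -2.584 3.715 3.911
vertex -3.397 3.706 4.081
endloop
endfacet
facet normal -0.494 -0.762 0.419
outer loop
vertex -3.087 3.19 3.509
vertex -3.397 3.706 4.081
vertex -3.807 3.58 3.369
endloop
endfacet
facet normal -0.414 -0.865 -0.282
outer loop
vertex -3.087 3.19 3.509
vertex -3.807 3.58 3.369
vertex -3.247 3.511 2.76
endloop
endfacet
facet normal 0.283 -0.858 -0.428
outer loop
vertex -3.087 3.19 3.509
vertex -3.247 3.511 2.76
vertex -2.491 3.594 3.094
endloop
endfacet
facet normal 0.983 -0.129 0.131
outer loop
vertex -2.584 3.715 3.911
vertex -2.491 3.594 3.094
vertex -2.433 4.36 3.411
endloop
endfacet
facet normal 0.205 -0.032 0.978
outer loop
vertex -3.397 3.706 4.081
vertex -2.584 3.715 3.911
vertex -2.993 4.429 4.02
endloop
endfacet
facet normal -0.845 -0.148 0.513
outer loop
vertex -3.807 3.58 3.369
vertex -3.397 3.706 4.081
vertex -3.749 4.346 3.686
endloop
endfacet
facet normal -0.716 -0.315 -0.623
outer loop
vertex -3.247 3.511 2.76
vertex -3.807 3.58 3.369
vertex -3.656 4.225 2.869
endloop
endfacet
facet normal 0.413 -0.303 -0.859
outer loop
vertex -2.491 3.594 3.094
vertex -3.247 3.511 2.76
vertex -2.843 4.234 2.699
endloop
endfacet
facet normal -0.484 0.673 -0.559
outer loop
vertex 3.175 -1.399 0.55
vertex 3.973 -1.139 0.172
vertex 3.055 -2.096 -0.185
endloop
endfacet
facet normal -0.867 -0.283 0.410
outer loop
vertex 3.447 -2.641 0.268
vertex 3.175 -1.399 0.55
vertex 3.055 -2.096 -0.185
endloop
endfacet
facet normal -0.485 0.673 -0.559
outer loop
vertex 3.055 -2.096 -0.185
vertex 3.973 -1.139 0.172
vertex 3.852 -1.836 -0.563
endloop
endfacet
facet normal -0.118 -0.684 -0.720
outer loop
vertex 3.852 -1.836 -0.563
vertex 3.447 -2.641 0.268
vertex 3.055 -2.096 -0.185
endloop
endfacet
facet normal 0.118 0.684 0.720
outer loop
vertex 3.175 -1.399 0.55
vertex 4.365 -1.684 0.625
vertex 3.973 -1.139 0.172
endloop
endfacet
facet normal -0.867 -0.283 0.411
outer loop
vertex 3.568 -1.944 1.003
vertex 3.175 -1.399 0.55
vertex 3.447 -2.641 0.268
endloop
endfacet
facet normal 0.118 0.684 0.720
outer loop
vertex 3.568 -1.944 1.003
vertex 4.365 -1.684 0.625
vertex 3.175 -1.399 0.55
endloop
endfacet
facet normal 0.867 0.282 -0.411
outer loop
vertex 3.973 -1.139 0.172
vertex 4.365 -1.684 0.625
vertex 3.852 -1.836 -0.563
endloop
endfacet
facet normal -0.118 -0.684 -0.720
outer loop
vertex 4.245 -2.381 -0.11
vertex 3.447 -2.641 0.268
vertex 3.852 -1.836 -0.563
endloop
endfacet
facet normal 0.867 0.284 -0.411
outer loop
vertex 3.852 -1.836 -0.563
vertex 4.365 -1.684 0.625
vertex 4.245 -2.381 -0.11
endloop
endfacet
facet normal 0.484 -0.673 0.559
outer loop
vertex 4.245 -2.381 -0.11
vertex 3.568 -1.944 1.003
vertex 3.447 -2.641 0.268
endloop
endfacet
facet normal 0.485 -0.673 0.559
outer loop
vertex 4.365 -1.684 0.625
vertex 3.568 -1.944 1.003
vertex 4.245 -2.381 -0.11
endloop
endfacet
facet normal -0.763 -0.012 0.646
outer loop
vertex 3.361 -0.048 0.531
vertex 3.206 1.456 0.375
vertex 2.104 -0.332 -0.959
endloop
endfacet
facet normal 0.101 -0.989 0.103
outer loop
vertex 3.234 -0.316 -1.915
vertex 3.361 -0.048 0.531
vertex 2.104 -0.332 -0.959
endloop
endfacet
facet normal -0.763 -0.011 0.646
outer loop
vertex 2.104 -0.332 -0.959
vertex 3.206 1.456 0.375
vertex 1.949 1.172 -1.116
endloop
endfacet
facet normal -0.638 -0.145 -0.756
outer loop
vertex 1.949 1.172 -1.116
vertex 3.234 -0.316 -1.915
vertex 2.104 -0.332 -0.959
endloop
endfacet
facet normal 0.638 0.144 0.756
outer loop
vertex 3.361 -0.048 0.531
vertex 4.336 1.472 -0.581
vertex 3.206 1.456 0.375
endloop
endfacet
facet normal 0.101 -0.990 0.103
outer loop
vertex 4.491 -0.032 -0.424
vertex 3.361 -0.048 0.531
vertex 3.234 -0.316 -1.915
endloop
endfacet
facet normal 0.637 0.145 0.757
outer loop
vertex 4.491 -0.032 -0.424
vertex 4.336 1.472 -0.581
vertex 3.361 -0.048 0.531
endloop
endfacet
facet normal -0.101 0.990 -0.103
outer loop
vertex 3.206 1.456 0.375
vertex 4.336 1.472 -0.581
vertex 1.949 1.172 -1.116
endloop
endfacet
facet normal -0.638 -0.144 -0.757
outer loop
vertex 3.079 1.188 -2.071
vertex 3.234 -0.316 -1.915
vertex 1.949 1.172 -1.116
endloop
endfacet
facet normal -0.101 0.989 -0.103
outer loop
vertex 1.949 1.172 -1.116
vertex 4.336 1.472 -0.581
vertex 3.079 1.188 -2.071
endloop
endfacet
facet normal 0.763 0.012 -0.646
outer loop
vertex 3.079 1.188 -2.071
vertex 4.491 -0.032 -0.424
vertex 3.234 -0.316 -1.915
endloop
endfacet
facet normal 0.763 0.011 -0.646
outer loop
vertex 4.336 1.472 -0.581
vertex 4.491 -0.032 -0.424
vertex 3.079 1.188 -2.071
endloop
endfacet

endsolid


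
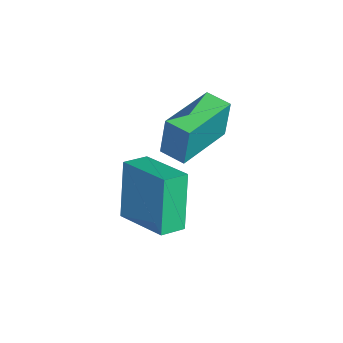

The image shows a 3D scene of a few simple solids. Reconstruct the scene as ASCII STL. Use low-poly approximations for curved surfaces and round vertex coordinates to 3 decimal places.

solid 
facet normal -0.588 -0.800 0.121
outer loop
vertex 1.666 0.736 0.247
vertex 0.085 1.895 0.226
vertex 1.575 0.586 -1.182
endloop
endfacet
facet normal 0.806 -0.592 0.011
outer loop
vertex 2.075 1.265 -1.286
vertex 1.666 0.736 0.247
vertex 1.575 0.586 -1.182
endloop
endfacet
facet normal -0.588 -0.800 0.122
outer loop
vertex 1.575 0.586 -1.182
vertex 0.085 1.895 0.226
vertex -0.006 1.744 -1.204
endloop
endfacet
facet normal -0.063 -0.105 -0.992
outer loop
vertex -0.006 1.744 -1.204
vertex 2.075 1.265 -1.286
vertex 1.575 0.586 -1.182
endloop
endfacet
facet normal 0.064 0.105 0.992
outer loop
vertex 1.666 0.736 0.247
vertex 0.585 2.574 0.122
vertex 0.085 1.895 0.226
endloop
endfacet
facet normal 0.806 -0.591 0.011
outer loop
vertex 2.166 1.416 0.144
vertex 1.666 0.736 0.247
vertex 2.075 1.265 -1.286
endloop
endfacet
facet normal 0.063 0.104 0.993
outer loop
vertex 2.166 1.416 0.144
vertex 0.585 2.574 0.122
vertex 1.666 0.736 0.247
endloop
endfacet
facet normal -0.806 0.592 -0.011
outer loop
vertex 0.085 1.895 0.226
vertex 0.585 2.574 0.122
vertex -0.006 1.744 -1.204
endloop
endfacet
facet normal -0.063 -0.104 -0.993
outer loop
vertex 0.494 2.424 -1.307
vertex 2.075 1.265 -1.286
vertex -0.006 1.744 -1.204
endloop
endfacet
facet normal -0.806 0.591 -0.011
outer loop
vertex -0.006 1.744 -1.204
vertex 0.585 2.574 0.122
vertex 0.494 2.424 -1.307
endloop
endfacet
facet normal 0.588 0.800 -0.122
outer loop
vertex 0.494 2.424 -1.307
vertex 2.166 1.416 0.144
vertex 2.075 1.265 -1.286
endloop
endfacet
facet normal 0.588 0.800 -0.121
outer loop
vertex 0.585 2.574 0.122
vertex 2.166 1.416 0.144
vertex 0.494 2.424 -1.307
endloop
endfacet
facet normal -0.614 0.754 -0.235
outer loop
vertex 2.274 0.233 -0.804
vertex 3.555 1.395 -0.425
vertex 2.889 0.158 -2.653
endloop
endfacet
facet normal -0.723 -0.657 -0.214
outer loop
vertex 3.405 -0.475 -2.455
vertex 2.274 0.233 -0.804
vertex 2.889 0.158 -2.653
endloop
endfacet
facet normal -0.614 0.754 -0.235
outer loop
vertex 2.889 0.158 -2.653
vertex 3.555 1.395 -0.425
vertex 4.17 1.32 -2.274
endloop
endfacet
facet normal 0.316 -0.039 -0.948
outer loop
vertex 4.17 1.32 -2.274
vertex 3.405 -0.475 -2.455
vertex 2.889 0.158 -2.653
endloop
endfacet
facet normal -0.316 0.039 0.948
outer loop
vertex 2.274 0.233 -0.804
vertex 4.071 0.762 -0.227
vertex 3.555 1.395 -0.425
endloop
endfacet
facet normal -0.723 -0.657 -0.214
outer loop
vertex 2.79 -0.4 -0.606
vertex 2.274 0.233 -0.804
vertex 3.405 -0.475 -2.455
endloop
endfacet
facet normal -0.316 0.039 0.948
outer loop
vertex 2.79 -0.4 -0.606
vertex 4.071 0.762 -0.227
vertex 2.274 0.233 -0.804
endloop
endfacet
facet normal 0.723 0.657 0.214
outer loop
vertex 3.555 1.395 -0.425
vertex 4.071 0.762 -0.227
vertex 4.17 1.32 -2.274
endloop
endfacet
facet normal 0.316 -0.039 -0.948
outer loop
vertex 4.686 0.687 -2.076
vertex 3.405 -0.475 -2.455
vertex 4.17 1.32 -2.274
endloop
endfacet
facet normal 0.723 0.657 0.214
outer loop
vertex 4.17 1.32 -2.274
vertex 4.071 0.762 -0.227
vertex 4.686 0.687 -2.076
endloop
endfacet
facet normal 0.614 -0.754 0.235
outer loop
vertex 4.686 0.687 -2.076
vertex 2.79 -0.4 -0.606
vertex 3.405 -0.475 -2.455
endloop
endfacet
facet normal 0.614 -0.754 0.235
outer loop
vertex 4.071 0.762 -0.227
vertex 2.79 -0.4 -0.606
vertex 4.686 0.687 -2.076
endloop
endfacet

endsolid


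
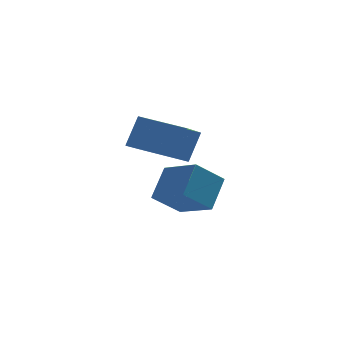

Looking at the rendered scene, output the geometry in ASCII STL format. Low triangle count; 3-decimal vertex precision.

solid 
facet normal -0.832 0.534 0.151
outer loop
vertex 0.753 -2.621 3.429
vertex 1.44 -1.355 2.732
vertex 0.232 -3.061 2.115
endloop
endfacet
facet normal -0.429 -0.791 0.435
outer loop
vertex 1.92 -4.145 1.808
vertex 0.753 -2.621 3.429
vertex 0.232 -3.061 2.115
endloop
endfacet
facet normal -0.832 0.534 0.152
outer loop
vertex 0.232 -3.061 2.115
vertex 1.44 -1.355 2.732
vertex 0.918 -1.794 1.419
endloop
endfacet
facet normal -0.352 -0.297 -0.888
outer loop
vertex 0.918 -1.794 1.419
vertex 1.92 -4.145 1.808
vertex 0.232 -3.061 2.115
endloop
endfacet
facet normal 0.352 0.297 0.887
outer loop
vertex 0.753 -2.621 3.429
vertex 3.128 -2.439 2.425
vertex 1.44 -1.355 2.732
endloop
endfacet
facet normal -0.429 -0.791 0.435
outer loop
vertex 2.442 -3.706 3.121
vertex 0.753 -2.621 3.429
vertex 1.92 -4.145 1.808
endloop
endfacet
facet normal 0.352 0.297 0.888
outer loop
vertex 2.442 -3.706 3.121
vertex 3.128 -2.439 2.425
vertex 0.753 -2.621 3.429
endloop
endfacet
facet normal 0.429 0.791 -0.435
outer loop
vertex 1.44 -1.355 2.732
vertex 3.128 -2.439 2.425
vertex 0.918 -1.794 1.419
endloop
endfacet
facet normal -0.353 -0.297 -0.887
outer loop
vertex 2.607 -2.879 1.111
vertex 1.92 -4.145 1.808
vertex 0.918 -1.794 1.419
endloop
endfacet
facet normal 0.429 0.792 -0.435
outer loop
vertex 0.918 -1.794 1.419
vertex 3.128 -2.439 2.425
vertex 2.607 -2.879 1.111
endloop
endfacet
facet normal 0.831 -0.535 -0.152
outer loop
vertex 2.607 -2.879 1.111
vertex 2.442 -3.706 3.121
vertex 1.92 -4.145 1.808
endloop
endfacet
facet normal 0.832 -0.534 -0.151
outer loop
vertex 3.128 -2.439 2.425
vertex 2.442 -3.706 3.121
vertex 2.607 -2.879 1.111
endloop
endfacet
facet normal -0.375 -0.612 -0.696
outer loop
vertex 2.617 -1.139 -1.315
vertex 1.544 0.288 -1.991
vertex 3.811 -0.721 -2.326
endloop
endfacet
facet normal 0.562 -0.747 0.355
outer loop
vertex 4.456 0.332 -1.129
vertex 2.617 -1.139 -1.315
vertex 3.811 -0.721 -2.326
endloop
endfacet
facet normal -0.375 -0.612 -0.696
outer loop
vertex 3.811 -0.721 -2.326
vertex 1.544 0.288 -1.991
vertex 2.738 0.707 -3.003
endloop
endfacet
facet normal 0.737 0.258 -0.624
outer loop
vertex 2.738 0.707 -3.003
vertex 4.456 0.332 -1.129
vertex 3.811 -0.721 -2.326
endloop
endfacet
facet normal -0.737 -0.258 0.624
outer loop
vertex 2.617 -1.139 -1.315
vertex 2.189 1.341 -0.794
vertex 1.544 0.288 -1.991
endloop
endfacet
facet normal 0.562 -0.748 0.354
outer loop
vertex 3.262 -0.087 -0.117
vertex 2.617 -1.139 -1.315
vertex 4.456 0.332 -1.129
endloop
endfacet
facet normal -0.738 -0.258 0.624
outer loop
vertex 3.262 -0.087 -0.117
vertex 2.189 1.341 -0.794
vertex 2.617 -1.139 -1.315
endloop
endfacet
facet normal -0.562 0.747 -0.354
outer loop
vertex 1.544 0.288 -1.991
vertex 2.189 1.341 -0.794
vertex 2.738 0.707 -3.003
endloop
endfacet
facet normal 0.737 0.259 -0.624
outer loop
vertex 3.383 1.759 -1.805
vertex 4.456 0.332 -1.129
vertex 2.738 0.707 -3.003
endloop
endfacet
facet normal -0.562 0.748 -0.354
outer loop
vertex 2.738 0.707 -3.003
vertex 2.189 1.341 -0.794
vertex 3.383 1.759 -1.805
endloop
endfacet
facet normal 0.375 0.612 0.696
outer loop
vertex 3.383 1.759 -1.805
vertex 3.262 -0.087 -0.117
vertex 4.456 0.332 -1.129
endloop
endfacet
facet normal 0.375 0.612 0.696
outer loop
vertex 2.189 1.341 -0.794
vertex 3.262 -0.087 -0.117
vertex 3.383 1.759 -1.805
endloop
endfacet

endsolid
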